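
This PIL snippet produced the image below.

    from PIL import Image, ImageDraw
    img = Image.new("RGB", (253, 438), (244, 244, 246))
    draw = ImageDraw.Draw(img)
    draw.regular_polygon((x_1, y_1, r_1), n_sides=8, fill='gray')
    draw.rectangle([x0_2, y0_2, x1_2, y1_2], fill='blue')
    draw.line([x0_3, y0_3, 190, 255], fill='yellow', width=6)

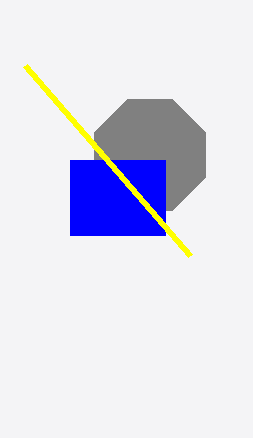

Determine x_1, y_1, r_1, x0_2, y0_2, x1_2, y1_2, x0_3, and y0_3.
x_1 = 150, y_1 = 155, r_1 = 60, x0_2 = 70, y0_2 = 160, x1_2 = 165, y1_2 = 235, x0_3 = 25, y0_3 = 65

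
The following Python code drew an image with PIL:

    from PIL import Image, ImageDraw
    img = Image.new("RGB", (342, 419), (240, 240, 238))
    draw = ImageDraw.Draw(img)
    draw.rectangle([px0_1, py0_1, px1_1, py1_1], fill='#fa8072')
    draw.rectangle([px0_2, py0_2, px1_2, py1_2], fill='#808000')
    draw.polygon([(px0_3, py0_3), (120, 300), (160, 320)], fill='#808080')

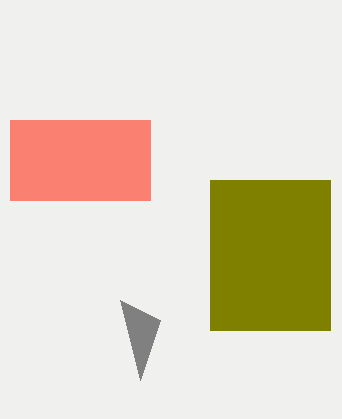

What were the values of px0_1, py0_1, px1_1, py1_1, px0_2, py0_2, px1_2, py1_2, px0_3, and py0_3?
px0_1 = 10; py0_1 = 120; px1_1 = 150; py1_1 = 200; px0_2 = 210; py0_2 = 180; px1_2 = 330; py1_2 = 330; px0_3 = 140; py0_3 = 380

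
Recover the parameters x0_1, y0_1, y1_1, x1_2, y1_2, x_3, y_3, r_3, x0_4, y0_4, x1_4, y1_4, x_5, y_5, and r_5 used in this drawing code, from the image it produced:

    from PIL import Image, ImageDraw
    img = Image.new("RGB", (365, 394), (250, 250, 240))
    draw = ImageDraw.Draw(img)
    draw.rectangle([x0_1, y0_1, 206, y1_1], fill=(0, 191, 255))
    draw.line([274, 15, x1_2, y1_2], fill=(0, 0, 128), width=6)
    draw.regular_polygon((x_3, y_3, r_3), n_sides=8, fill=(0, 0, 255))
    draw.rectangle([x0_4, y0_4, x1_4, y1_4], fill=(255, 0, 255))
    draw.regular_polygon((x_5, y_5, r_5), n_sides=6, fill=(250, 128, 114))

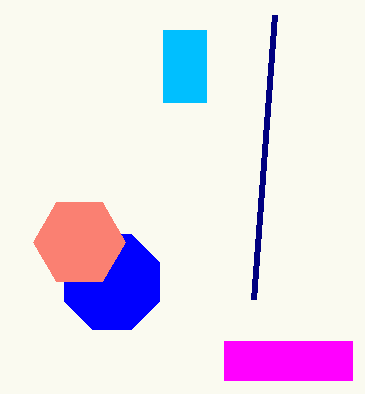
x0_1 = 163; y0_1 = 30; y1_1 = 102; x1_2 = 253; y1_2 = 299; x_3 = 112; y_3 = 282; r_3 = 51; x0_4 = 224; y0_4 = 341; x1_4 = 352; y1_4 = 380; x_5 = 79; y_5 = 242; r_5 = 46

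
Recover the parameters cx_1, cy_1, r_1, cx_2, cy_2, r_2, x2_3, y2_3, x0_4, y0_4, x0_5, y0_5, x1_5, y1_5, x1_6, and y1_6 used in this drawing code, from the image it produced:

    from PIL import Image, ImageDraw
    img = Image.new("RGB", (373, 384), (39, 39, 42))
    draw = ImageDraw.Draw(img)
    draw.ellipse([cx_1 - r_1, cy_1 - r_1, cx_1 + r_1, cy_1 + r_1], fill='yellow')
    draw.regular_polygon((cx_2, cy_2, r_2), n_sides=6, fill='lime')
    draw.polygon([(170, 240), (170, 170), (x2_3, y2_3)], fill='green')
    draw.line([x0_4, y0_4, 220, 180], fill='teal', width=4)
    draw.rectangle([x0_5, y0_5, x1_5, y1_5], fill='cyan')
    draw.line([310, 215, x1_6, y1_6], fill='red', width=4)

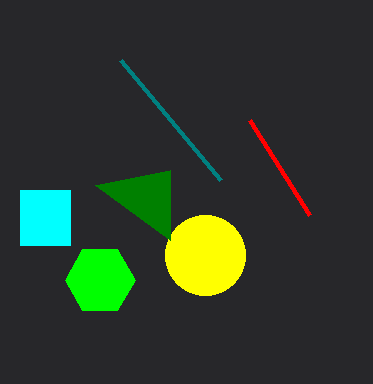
cx_1 = 205, cy_1 = 255, r_1 = 40, cx_2 = 100, cy_2 = 280, r_2 = 35, x2_3 = 95, y2_3 = 185, x0_4 = 120, y0_4 = 60, x0_5 = 20, y0_5 = 190, x1_5 = 70, y1_5 = 245, x1_6 = 250, y1_6 = 120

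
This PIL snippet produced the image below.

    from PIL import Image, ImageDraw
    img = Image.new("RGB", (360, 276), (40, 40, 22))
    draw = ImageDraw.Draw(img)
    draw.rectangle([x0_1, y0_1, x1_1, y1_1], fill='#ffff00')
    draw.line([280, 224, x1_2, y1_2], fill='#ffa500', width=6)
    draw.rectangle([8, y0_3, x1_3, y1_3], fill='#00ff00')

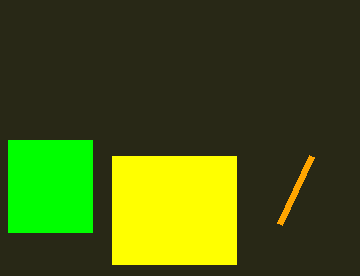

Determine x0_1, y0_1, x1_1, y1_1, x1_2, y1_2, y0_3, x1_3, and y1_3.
x0_1 = 112
y0_1 = 156
x1_1 = 236
y1_1 = 264
x1_2 = 312
y1_2 = 156
y0_3 = 140
x1_3 = 92
y1_3 = 232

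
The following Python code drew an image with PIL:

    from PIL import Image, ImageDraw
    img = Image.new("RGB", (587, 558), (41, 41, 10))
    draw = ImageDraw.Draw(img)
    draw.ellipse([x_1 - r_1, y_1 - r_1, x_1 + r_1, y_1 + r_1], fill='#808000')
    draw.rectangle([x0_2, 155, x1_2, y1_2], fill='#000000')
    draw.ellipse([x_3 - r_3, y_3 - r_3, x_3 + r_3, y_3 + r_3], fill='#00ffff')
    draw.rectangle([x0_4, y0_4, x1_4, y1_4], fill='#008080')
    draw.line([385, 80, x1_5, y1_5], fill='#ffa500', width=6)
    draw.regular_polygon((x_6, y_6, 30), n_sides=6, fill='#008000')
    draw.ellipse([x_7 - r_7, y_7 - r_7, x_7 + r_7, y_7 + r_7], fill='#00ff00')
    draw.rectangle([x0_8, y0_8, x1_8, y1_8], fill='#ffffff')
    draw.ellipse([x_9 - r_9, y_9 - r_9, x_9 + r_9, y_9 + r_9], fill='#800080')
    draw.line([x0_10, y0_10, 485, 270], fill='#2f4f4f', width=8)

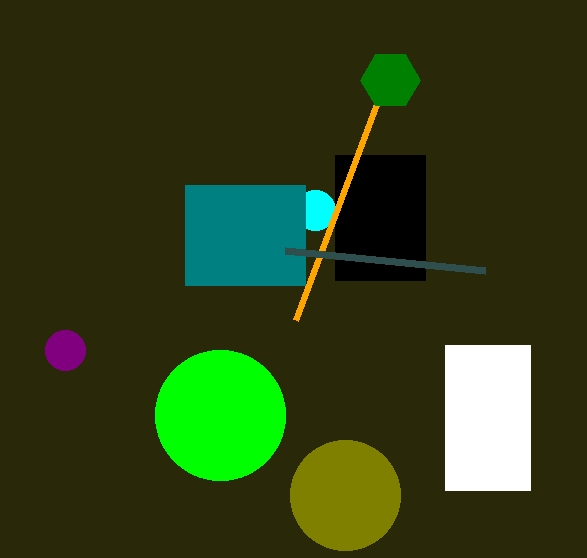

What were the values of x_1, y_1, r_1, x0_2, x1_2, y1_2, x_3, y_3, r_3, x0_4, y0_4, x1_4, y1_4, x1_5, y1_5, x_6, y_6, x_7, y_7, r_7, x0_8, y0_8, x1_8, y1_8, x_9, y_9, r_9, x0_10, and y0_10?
x_1 = 345
y_1 = 495
r_1 = 55
x0_2 = 335
x1_2 = 425
y1_2 = 280
x_3 = 315
y_3 = 210
r_3 = 20
x0_4 = 185
y0_4 = 185
x1_4 = 305
y1_4 = 285
x1_5 = 295
y1_5 = 320
x_6 = 390
y_6 = 80
x_7 = 220
y_7 = 415
r_7 = 65
x0_8 = 445
y0_8 = 345
x1_8 = 530
y1_8 = 490
x_9 = 65
y_9 = 350
r_9 = 20
x0_10 = 285
y0_10 = 250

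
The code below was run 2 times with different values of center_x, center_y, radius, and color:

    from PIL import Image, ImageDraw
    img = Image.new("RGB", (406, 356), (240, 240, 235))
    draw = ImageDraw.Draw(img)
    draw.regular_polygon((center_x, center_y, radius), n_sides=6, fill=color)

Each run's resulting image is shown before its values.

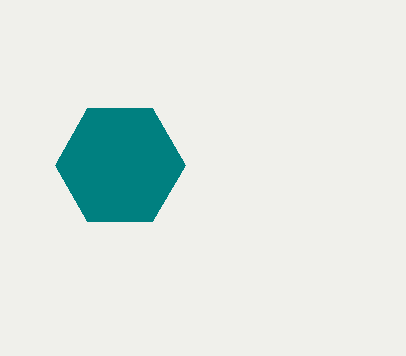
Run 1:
center_x = 120, center_y = 165, radius = 65, color = 'teal'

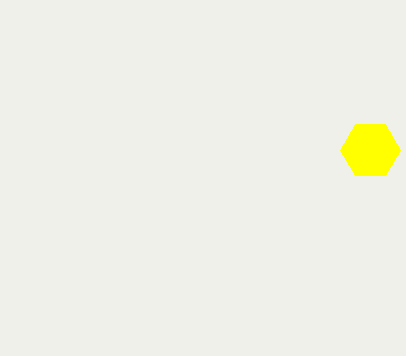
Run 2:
center_x = 370
center_y = 150
radius = 30
color = 'yellow'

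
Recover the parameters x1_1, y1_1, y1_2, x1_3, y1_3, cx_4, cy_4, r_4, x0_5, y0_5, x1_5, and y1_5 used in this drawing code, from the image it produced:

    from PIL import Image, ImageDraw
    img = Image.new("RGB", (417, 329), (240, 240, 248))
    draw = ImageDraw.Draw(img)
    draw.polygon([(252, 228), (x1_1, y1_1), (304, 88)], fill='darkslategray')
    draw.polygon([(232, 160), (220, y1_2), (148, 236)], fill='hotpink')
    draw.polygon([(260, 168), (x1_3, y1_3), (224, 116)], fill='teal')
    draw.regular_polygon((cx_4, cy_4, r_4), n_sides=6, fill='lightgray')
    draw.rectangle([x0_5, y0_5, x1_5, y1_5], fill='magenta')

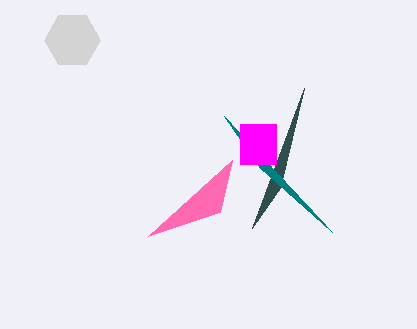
x1_1 = 280, y1_1 = 188, y1_2 = 212, x1_3 = 332, y1_3 = 232, cx_4 = 72, cy_4 = 40, r_4 = 28, x0_5 = 240, y0_5 = 124, x1_5 = 276, y1_5 = 164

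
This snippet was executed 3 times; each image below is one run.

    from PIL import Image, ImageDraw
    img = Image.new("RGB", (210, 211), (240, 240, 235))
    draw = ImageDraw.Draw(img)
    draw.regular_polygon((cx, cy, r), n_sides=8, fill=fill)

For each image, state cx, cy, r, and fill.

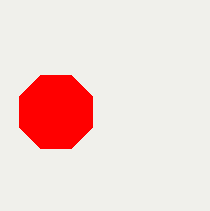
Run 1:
cx = 56
cy = 112
r = 40
fill = 'red'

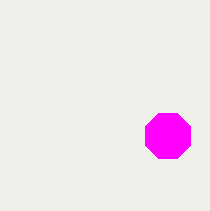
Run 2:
cx = 168
cy = 136
r = 24
fill = 'magenta'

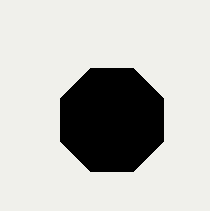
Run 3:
cx = 112; cy = 120; r = 56; fill = 'black'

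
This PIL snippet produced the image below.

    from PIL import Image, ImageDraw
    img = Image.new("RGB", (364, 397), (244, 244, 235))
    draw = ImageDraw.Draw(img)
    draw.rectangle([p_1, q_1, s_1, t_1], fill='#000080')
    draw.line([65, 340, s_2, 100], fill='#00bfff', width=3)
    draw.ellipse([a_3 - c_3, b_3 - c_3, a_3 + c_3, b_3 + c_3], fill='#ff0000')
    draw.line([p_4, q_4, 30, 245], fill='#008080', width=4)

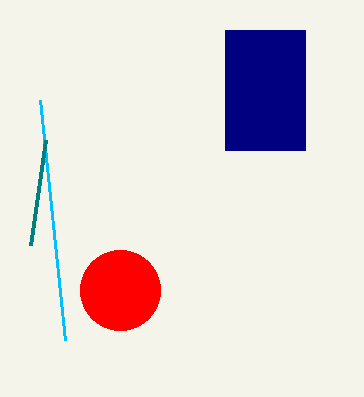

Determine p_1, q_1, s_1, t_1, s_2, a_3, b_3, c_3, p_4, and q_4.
p_1 = 225, q_1 = 30, s_1 = 305, t_1 = 150, s_2 = 40, a_3 = 120, b_3 = 290, c_3 = 40, p_4 = 45, q_4 = 140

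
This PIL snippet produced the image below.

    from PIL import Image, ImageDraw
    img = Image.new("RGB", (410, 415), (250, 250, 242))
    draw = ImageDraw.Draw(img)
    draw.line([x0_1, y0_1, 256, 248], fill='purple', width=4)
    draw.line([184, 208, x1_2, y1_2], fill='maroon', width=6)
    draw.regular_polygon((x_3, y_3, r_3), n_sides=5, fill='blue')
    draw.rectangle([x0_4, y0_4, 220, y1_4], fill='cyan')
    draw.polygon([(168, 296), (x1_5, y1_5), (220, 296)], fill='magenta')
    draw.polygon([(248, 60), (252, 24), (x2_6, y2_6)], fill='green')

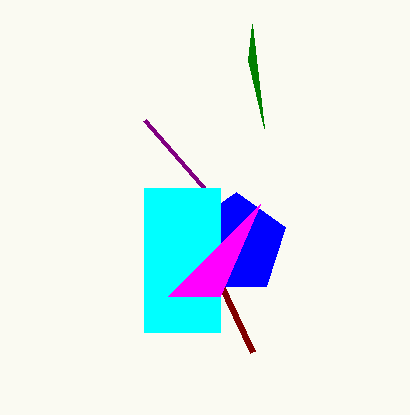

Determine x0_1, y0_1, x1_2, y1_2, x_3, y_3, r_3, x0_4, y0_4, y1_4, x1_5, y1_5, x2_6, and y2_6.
x0_1 = 144
y0_1 = 120
x1_2 = 252
y1_2 = 352
x_3 = 236
y_3 = 244
r_3 = 52
x0_4 = 144
y0_4 = 188
y1_4 = 332
x1_5 = 260
y1_5 = 204
x2_6 = 264
y2_6 = 128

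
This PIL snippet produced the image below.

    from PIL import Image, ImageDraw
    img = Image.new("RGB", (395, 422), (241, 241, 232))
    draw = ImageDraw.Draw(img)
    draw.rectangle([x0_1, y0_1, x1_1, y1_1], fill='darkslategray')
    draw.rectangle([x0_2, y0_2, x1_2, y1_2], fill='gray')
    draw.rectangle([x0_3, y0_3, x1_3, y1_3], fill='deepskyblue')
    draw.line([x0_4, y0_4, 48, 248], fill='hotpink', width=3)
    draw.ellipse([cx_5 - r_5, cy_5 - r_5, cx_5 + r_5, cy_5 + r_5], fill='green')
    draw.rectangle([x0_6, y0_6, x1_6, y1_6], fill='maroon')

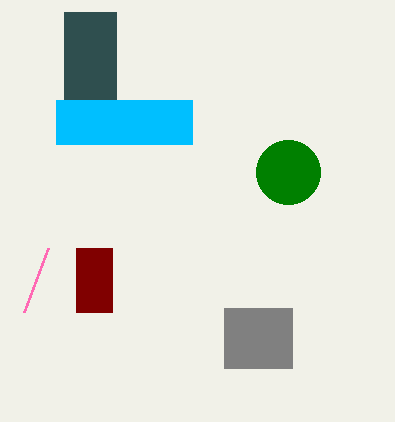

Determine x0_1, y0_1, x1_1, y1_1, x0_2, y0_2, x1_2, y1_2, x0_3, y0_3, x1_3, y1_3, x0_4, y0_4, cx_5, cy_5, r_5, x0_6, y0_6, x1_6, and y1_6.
x0_1 = 64; y0_1 = 12; x1_1 = 116; y1_1 = 100; x0_2 = 224; y0_2 = 308; x1_2 = 292; y1_2 = 368; x0_3 = 56; y0_3 = 100; x1_3 = 192; y1_3 = 144; x0_4 = 24; y0_4 = 312; cx_5 = 288; cy_5 = 172; r_5 = 32; x0_6 = 76; y0_6 = 248; x1_6 = 112; y1_6 = 312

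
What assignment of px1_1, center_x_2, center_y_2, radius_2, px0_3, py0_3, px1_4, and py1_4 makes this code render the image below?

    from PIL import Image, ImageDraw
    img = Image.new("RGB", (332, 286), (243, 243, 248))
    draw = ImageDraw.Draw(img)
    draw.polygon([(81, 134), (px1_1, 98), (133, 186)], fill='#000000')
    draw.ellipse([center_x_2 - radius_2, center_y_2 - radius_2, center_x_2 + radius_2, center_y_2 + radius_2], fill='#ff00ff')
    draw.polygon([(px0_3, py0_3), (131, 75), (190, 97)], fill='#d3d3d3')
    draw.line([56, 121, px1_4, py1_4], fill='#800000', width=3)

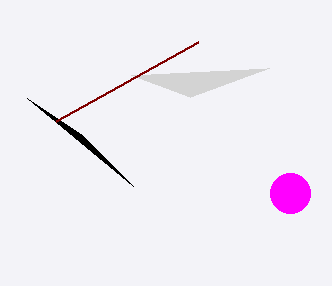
px1_1 = 27, center_x_2 = 290, center_y_2 = 193, radius_2 = 20, px0_3 = 269, py0_3 = 68, px1_4 = 198, py1_4 = 42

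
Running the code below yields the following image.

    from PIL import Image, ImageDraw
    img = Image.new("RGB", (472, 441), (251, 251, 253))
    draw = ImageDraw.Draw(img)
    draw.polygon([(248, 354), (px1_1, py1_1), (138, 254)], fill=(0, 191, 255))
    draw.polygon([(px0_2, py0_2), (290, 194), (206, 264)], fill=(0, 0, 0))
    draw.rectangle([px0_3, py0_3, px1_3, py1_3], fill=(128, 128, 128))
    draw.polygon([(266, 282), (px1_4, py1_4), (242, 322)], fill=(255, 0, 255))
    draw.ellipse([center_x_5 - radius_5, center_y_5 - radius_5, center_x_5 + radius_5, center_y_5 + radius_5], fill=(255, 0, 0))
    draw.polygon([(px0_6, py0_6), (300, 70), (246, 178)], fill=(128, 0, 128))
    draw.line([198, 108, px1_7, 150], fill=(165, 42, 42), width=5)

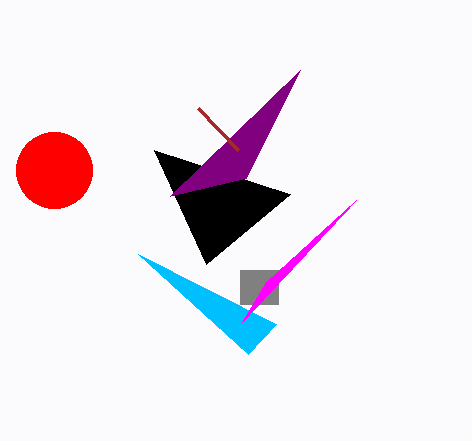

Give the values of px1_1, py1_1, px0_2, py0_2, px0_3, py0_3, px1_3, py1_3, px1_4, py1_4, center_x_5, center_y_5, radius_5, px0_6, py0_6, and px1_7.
px1_1 = 276
py1_1 = 324
px0_2 = 154
py0_2 = 150
px0_3 = 240
py0_3 = 270
px1_3 = 278
py1_3 = 304
px1_4 = 356
py1_4 = 200
center_x_5 = 54
center_y_5 = 170
radius_5 = 38
px0_6 = 170
py0_6 = 196
px1_7 = 238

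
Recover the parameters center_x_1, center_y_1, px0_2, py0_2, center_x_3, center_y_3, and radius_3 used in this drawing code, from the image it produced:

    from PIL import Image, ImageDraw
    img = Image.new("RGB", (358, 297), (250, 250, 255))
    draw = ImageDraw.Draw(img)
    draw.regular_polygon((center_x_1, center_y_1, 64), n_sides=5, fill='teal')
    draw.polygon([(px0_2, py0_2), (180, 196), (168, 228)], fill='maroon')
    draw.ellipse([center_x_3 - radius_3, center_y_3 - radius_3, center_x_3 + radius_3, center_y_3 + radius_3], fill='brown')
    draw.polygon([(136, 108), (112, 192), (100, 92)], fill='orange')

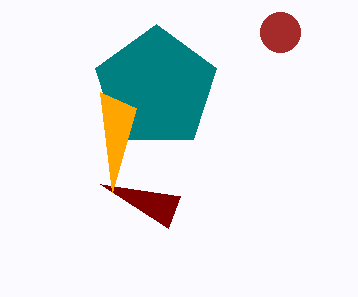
center_x_1 = 156, center_y_1 = 88, px0_2 = 100, py0_2 = 184, center_x_3 = 280, center_y_3 = 32, radius_3 = 20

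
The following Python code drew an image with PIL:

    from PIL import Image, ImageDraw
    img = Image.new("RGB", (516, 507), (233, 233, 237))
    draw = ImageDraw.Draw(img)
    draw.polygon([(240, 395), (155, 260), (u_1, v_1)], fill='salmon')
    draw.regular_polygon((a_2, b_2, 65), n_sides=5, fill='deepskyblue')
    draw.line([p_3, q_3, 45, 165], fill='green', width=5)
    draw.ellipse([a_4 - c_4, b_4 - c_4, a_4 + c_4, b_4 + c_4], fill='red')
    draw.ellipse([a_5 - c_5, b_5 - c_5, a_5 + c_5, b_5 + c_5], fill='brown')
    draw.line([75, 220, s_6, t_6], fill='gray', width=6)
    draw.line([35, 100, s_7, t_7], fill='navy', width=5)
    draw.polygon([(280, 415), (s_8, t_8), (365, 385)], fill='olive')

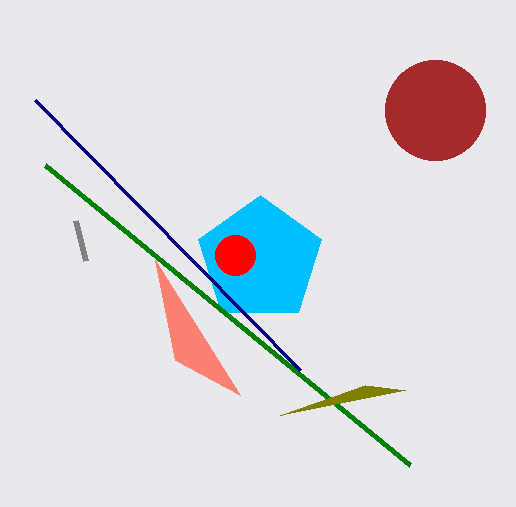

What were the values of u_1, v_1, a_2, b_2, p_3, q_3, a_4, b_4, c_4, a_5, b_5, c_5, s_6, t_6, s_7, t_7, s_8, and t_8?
u_1 = 175; v_1 = 360; a_2 = 260; b_2 = 260; p_3 = 410; q_3 = 465; a_4 = 235; b_4 = 255; c_4 = 20; a_5 = 435; b_5 = 110; c_5 = 50; s_6 = 85; t_6 = 260; s_7 = 300; t_7 = 370; s_8 = 405; t_8 = 390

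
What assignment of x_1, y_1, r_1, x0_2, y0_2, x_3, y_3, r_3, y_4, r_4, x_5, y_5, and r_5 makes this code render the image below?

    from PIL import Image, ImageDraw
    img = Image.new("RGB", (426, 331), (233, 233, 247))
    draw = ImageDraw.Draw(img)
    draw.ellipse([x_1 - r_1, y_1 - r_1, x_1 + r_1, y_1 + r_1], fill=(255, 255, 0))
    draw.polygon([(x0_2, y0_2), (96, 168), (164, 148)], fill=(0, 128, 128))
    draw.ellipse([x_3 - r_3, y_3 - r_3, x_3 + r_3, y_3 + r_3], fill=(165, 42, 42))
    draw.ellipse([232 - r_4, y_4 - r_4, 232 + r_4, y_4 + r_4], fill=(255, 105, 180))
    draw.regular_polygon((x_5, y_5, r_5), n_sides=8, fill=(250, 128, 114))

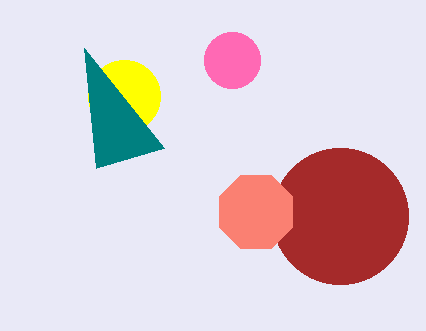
x_1 = 124, y_1 = 96, r_1 = 36, x0_2 = 84, y0_2 = 48, x_3 = 340, y_3 = 216, r_3 = 68, y_4 = 60, r_4 = 28, x_5 = 256, y_5 = 212, r_5 = 40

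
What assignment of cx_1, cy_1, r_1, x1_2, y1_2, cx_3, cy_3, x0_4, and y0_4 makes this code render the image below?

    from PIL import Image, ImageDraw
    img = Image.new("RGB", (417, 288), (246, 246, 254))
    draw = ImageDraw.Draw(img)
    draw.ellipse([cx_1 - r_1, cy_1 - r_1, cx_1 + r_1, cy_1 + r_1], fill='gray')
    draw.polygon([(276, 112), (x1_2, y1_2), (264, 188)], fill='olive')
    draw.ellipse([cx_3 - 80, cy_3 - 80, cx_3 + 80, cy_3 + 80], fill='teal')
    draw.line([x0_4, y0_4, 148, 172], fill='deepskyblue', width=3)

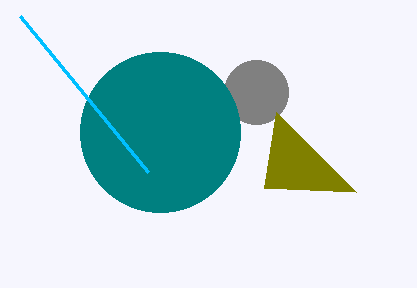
cx_1 = 256
cy_1 = 92
r_1 = 32
x1_2 = 356
y1_2 = 192
cx_3 = 160
cy_3 = 132
x0_4 = 20
y0_4 = 16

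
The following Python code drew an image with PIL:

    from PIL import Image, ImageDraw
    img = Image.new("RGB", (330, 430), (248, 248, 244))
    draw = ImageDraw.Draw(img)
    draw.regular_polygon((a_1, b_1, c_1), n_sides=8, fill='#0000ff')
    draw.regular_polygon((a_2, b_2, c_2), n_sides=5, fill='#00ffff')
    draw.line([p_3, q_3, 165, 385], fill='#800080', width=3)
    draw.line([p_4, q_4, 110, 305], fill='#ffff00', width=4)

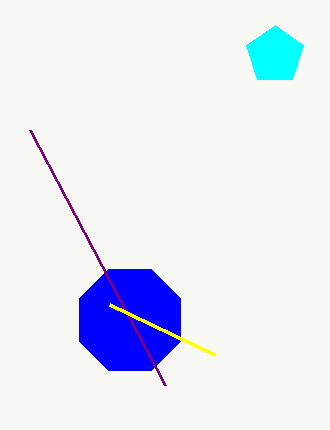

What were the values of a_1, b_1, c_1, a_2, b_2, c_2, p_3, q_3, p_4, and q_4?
a_1 = 130, b_1 = 320, c_1 = 55, a_2 = 275, b_2 = 55, c_2 = 30, p_3 = 30, q_3 = 130, p_4 = 215, q_4 = 355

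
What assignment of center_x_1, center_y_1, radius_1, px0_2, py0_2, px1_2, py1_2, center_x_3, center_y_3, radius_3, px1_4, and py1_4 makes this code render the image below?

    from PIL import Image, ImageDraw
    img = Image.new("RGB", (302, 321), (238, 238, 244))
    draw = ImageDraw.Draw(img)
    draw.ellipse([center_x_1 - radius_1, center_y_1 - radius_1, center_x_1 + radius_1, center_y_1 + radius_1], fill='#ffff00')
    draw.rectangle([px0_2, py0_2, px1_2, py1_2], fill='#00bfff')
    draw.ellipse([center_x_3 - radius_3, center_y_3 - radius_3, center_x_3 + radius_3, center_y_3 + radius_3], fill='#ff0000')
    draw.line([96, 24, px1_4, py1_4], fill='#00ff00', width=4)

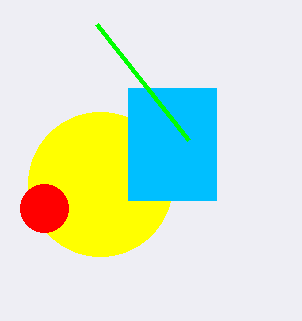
center_x_1 = 100
center_y_1 = 184
radius_1 = 72
px0_2 = 128
py0_2 = 88
px1_2 = 216
py1_2 = 200
center_x_3 = 44
center_y_3 = 208
radius_3 = 24
px1_4 = 188
py1_4 = 140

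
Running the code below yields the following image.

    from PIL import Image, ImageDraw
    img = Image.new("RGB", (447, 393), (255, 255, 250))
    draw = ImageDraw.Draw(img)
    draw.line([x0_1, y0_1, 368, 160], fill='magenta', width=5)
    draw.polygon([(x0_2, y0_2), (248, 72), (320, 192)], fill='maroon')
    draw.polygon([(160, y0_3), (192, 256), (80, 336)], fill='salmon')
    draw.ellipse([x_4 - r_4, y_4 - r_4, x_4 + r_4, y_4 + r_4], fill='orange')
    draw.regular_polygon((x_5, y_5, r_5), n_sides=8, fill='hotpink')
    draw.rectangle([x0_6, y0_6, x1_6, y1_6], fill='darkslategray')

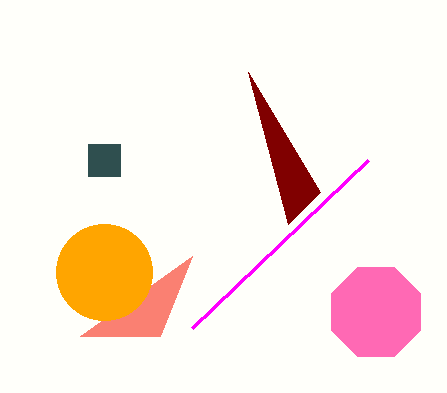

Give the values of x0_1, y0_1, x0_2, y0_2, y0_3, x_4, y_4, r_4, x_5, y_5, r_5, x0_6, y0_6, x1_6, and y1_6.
x0_1 = 192; y0_1 = 328; x0_2 = 288; y0_2 = 224; y0_3 = 336; x_4 = 104; y_4 = 272; r_4 = 48; x_5 = 376; y_5 = 312; r_5 = 48; x0_6 = 88; y0_6 = 144; x1_6 = 120; y1_6 = 176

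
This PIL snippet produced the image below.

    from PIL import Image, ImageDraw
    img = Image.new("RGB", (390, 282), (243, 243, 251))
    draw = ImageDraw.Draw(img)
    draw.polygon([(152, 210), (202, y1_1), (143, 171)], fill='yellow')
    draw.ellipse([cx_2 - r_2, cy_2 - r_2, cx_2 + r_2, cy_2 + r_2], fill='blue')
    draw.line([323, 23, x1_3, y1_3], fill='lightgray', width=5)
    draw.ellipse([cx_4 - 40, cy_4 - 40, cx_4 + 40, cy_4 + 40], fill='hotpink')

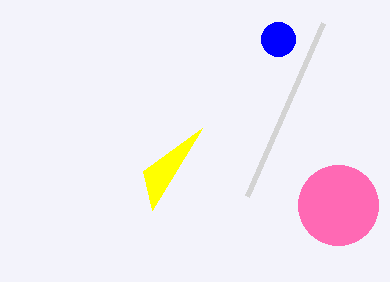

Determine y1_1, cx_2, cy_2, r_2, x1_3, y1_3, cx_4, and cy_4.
y1_1 = 128; cx_2 = 278; cy_2 = 39; r_2 = 17; x1_3 = 247; y1_3 = 196; cx_4 = 338; cy_4 = 205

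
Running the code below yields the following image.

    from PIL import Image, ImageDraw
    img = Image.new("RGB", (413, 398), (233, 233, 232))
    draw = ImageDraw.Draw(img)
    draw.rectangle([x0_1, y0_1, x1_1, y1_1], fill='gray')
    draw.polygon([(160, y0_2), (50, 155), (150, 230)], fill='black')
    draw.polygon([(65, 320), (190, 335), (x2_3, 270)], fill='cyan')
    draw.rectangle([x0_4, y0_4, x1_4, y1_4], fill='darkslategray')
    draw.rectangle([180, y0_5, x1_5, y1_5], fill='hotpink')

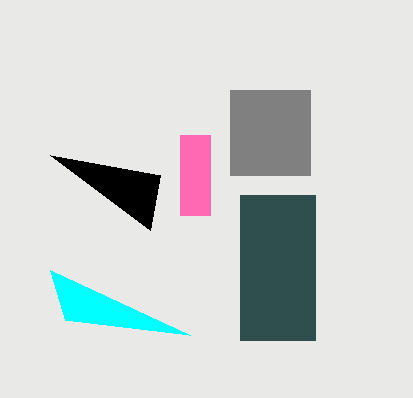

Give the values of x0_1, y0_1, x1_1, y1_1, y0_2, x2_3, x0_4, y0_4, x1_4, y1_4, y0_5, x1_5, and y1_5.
x0_1 = 230
y0_1 = 90
x1_1 = 310
y1_1 = 175
y0_2 = 175
x2_3 = 50
x0_4 = 240
y0_4 = 195
x1_4 = 315
y1_4 = 340
y0_5 = 135
x1_5 = 210
y1_5 = 215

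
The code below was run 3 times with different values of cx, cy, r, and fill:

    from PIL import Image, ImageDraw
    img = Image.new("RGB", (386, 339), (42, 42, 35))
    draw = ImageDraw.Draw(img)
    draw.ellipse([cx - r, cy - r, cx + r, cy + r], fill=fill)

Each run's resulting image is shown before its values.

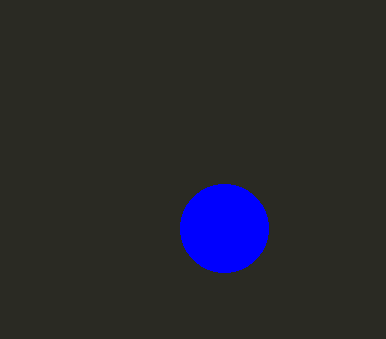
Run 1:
cx = 224
cy = 228
r = 44
fill = 'blue'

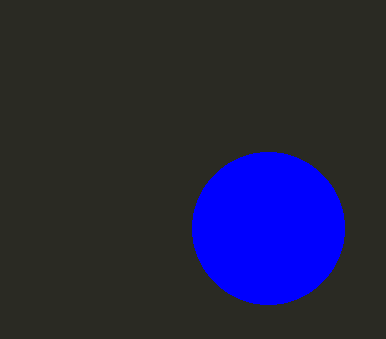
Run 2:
cx = 268, cy = 228, r = 76, fill = 'blue'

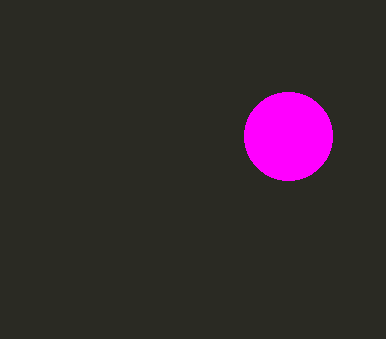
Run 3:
cx = 288; cy = 136; r = 44; fill = 'magenta'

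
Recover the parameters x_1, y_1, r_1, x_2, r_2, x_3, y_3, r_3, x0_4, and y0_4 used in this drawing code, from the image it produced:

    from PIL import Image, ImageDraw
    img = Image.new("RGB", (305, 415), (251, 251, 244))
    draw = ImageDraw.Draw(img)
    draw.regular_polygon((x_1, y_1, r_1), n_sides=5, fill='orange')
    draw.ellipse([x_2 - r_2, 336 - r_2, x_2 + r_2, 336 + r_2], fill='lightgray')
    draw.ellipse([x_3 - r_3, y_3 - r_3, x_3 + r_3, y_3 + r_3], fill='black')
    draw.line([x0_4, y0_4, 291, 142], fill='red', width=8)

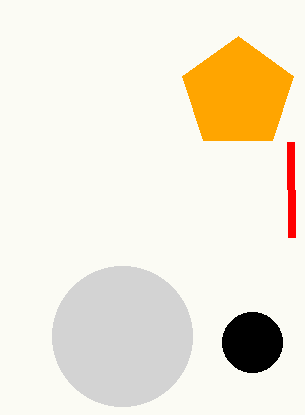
x_1 = 238, y_1 = 94, r_1 = 58, x_2 = 122, r_2 = 70, x_3 = 252, y_3 = 342, r_3 = 30, x0_4 = 292, y0_4 = 237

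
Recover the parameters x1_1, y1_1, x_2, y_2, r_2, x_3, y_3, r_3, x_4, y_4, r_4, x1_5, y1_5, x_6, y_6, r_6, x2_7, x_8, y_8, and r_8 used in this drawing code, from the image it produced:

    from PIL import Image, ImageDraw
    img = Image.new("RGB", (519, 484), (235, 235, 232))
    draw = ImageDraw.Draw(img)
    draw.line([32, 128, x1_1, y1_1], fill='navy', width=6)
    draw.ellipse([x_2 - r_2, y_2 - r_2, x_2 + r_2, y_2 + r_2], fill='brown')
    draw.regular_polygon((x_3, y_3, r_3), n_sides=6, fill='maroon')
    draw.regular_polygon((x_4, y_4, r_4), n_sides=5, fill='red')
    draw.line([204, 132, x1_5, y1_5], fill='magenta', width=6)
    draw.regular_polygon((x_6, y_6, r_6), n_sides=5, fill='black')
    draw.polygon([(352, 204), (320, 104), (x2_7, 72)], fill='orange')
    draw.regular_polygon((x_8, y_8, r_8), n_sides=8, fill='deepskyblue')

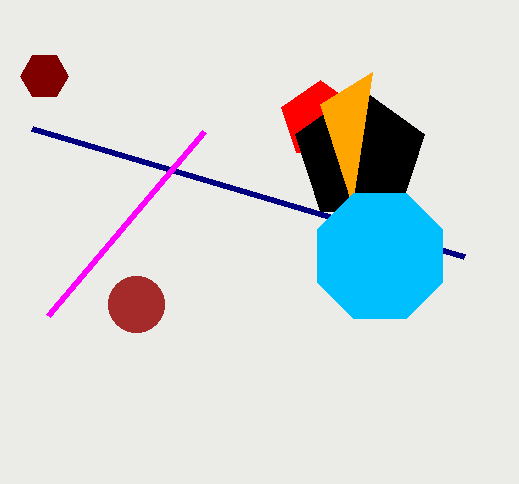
x1_1 = 464, y1_1 = 256, x_2 = 136, y_2 = 304, r_2 = 28, x_3 = 44, y_3 = 76, r_3 = 24, x_4 = 320, y_4 = 120, r_4 = 40, x1_5 = 48, y1_5 = 316, x_6 = 360, y_6 = 156, r_6 = 68, x2_7 = 372, x_8 = 380, y_8 = 256, r_8 = 68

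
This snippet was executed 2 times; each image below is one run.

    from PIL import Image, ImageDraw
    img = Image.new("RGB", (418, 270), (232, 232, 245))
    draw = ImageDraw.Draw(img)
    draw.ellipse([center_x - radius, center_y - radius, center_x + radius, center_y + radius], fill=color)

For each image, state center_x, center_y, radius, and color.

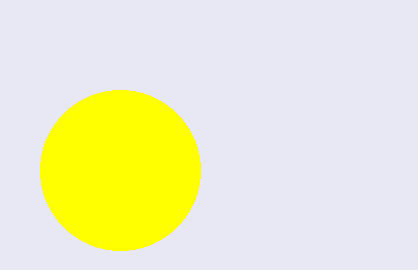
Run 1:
center_x = 120, center_y = 170, radius = 80, color = 'yellow'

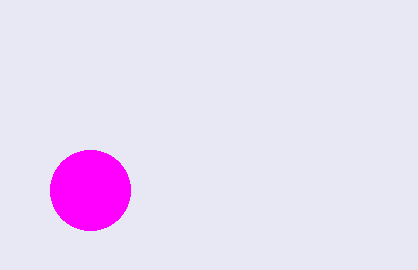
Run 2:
center_x = 90, center_y = 190, radius = 40, color = 'magenta'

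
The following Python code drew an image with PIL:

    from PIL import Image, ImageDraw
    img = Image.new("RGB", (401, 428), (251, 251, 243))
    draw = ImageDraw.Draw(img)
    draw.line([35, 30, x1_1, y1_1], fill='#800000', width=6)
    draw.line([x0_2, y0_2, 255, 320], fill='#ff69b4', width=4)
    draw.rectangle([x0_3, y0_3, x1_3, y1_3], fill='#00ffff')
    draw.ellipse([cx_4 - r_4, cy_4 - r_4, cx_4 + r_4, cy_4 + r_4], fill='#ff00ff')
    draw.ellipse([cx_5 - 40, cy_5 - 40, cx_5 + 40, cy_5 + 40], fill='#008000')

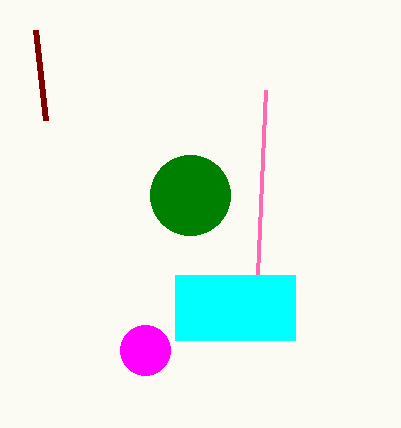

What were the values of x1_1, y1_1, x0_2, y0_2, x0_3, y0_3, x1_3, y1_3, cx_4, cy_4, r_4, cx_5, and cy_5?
x1_1 = 45; y1_1 = 120; x0_2 = 265; y0_2 = 90; x0_3 = 175; y0_3 = 275; x1_3 = 295; y1_3 = 340; cx_4 = 145; cy_4 = 350; r_4 = 25; cx_5 = 190; cy_5 = 195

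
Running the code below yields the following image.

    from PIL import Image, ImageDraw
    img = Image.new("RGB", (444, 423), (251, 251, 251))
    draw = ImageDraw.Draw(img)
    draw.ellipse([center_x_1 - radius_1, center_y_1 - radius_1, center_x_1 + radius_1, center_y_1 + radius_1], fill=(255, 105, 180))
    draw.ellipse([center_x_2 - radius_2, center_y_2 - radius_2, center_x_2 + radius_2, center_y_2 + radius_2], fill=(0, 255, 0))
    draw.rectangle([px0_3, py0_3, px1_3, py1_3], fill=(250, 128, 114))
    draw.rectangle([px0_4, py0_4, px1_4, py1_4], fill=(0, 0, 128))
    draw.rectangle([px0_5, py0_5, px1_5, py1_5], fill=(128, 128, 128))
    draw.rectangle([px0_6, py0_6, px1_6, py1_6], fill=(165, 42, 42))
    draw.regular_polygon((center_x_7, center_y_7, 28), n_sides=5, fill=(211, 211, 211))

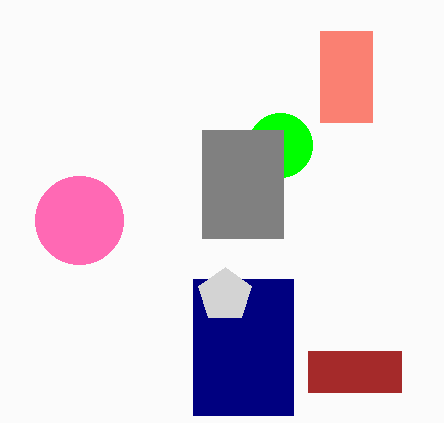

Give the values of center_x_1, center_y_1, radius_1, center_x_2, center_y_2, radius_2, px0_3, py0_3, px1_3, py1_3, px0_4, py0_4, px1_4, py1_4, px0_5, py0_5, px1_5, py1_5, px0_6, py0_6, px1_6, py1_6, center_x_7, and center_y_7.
center_x_1 = 79, center_y_1 = 220, radius_1 = 44, center_x_2 = 280, center_y_2 = 145, radius_2 = 32, px0_3 = 320, py0_3 = 31, px1_3 = 372, py1_3 = 122, px0_4 = 193, py0_4 = 279, px1_4 = 293, py1_4 = 415, px0_5 = 202, py0_5 = 130, px1_5 = 283, py1_5 = 238, px0_6 = 308, py0_6 = 351, px1_6 = 401, py1_6 = 392, center_x_7 = 225, center_y_7 = 295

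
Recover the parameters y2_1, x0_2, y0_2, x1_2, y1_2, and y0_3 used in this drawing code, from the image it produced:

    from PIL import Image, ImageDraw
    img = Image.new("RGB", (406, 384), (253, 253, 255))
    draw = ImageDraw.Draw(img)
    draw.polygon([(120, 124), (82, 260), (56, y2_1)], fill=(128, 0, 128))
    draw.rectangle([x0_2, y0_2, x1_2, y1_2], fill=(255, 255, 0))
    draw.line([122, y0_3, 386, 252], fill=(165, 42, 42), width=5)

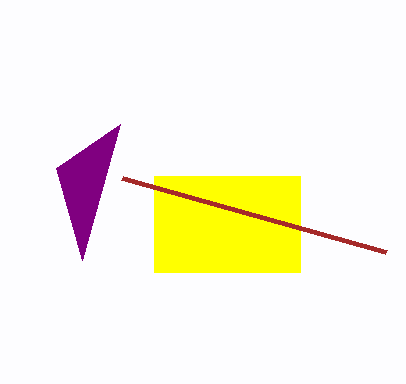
y2_1 = 168
x0_2 = 154
y0_2 = 176
x1_2 = 300
y1_2 = 272
y0_3 = 178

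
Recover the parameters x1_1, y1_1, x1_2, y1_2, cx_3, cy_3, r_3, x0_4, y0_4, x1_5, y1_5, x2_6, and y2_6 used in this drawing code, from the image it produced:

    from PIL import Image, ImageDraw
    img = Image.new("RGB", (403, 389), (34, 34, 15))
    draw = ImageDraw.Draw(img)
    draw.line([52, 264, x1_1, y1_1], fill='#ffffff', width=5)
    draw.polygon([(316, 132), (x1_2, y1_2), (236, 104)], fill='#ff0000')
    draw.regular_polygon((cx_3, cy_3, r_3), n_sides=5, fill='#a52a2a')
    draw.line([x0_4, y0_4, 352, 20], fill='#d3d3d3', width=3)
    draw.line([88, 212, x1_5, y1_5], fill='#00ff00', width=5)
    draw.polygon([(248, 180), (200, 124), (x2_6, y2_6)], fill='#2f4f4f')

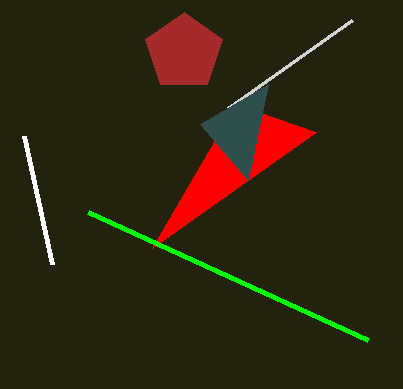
x1_1 = 24, y1_1 = 136, x1_2 = 152, y1_2 = 248, cx_3 = 184, cy_3 = 52, r_3 = 40, x0_4 = 228, y0_4 = 108, x1_5 = 368, y1_5 = 340, x2_6 = 268, y2_6 = 84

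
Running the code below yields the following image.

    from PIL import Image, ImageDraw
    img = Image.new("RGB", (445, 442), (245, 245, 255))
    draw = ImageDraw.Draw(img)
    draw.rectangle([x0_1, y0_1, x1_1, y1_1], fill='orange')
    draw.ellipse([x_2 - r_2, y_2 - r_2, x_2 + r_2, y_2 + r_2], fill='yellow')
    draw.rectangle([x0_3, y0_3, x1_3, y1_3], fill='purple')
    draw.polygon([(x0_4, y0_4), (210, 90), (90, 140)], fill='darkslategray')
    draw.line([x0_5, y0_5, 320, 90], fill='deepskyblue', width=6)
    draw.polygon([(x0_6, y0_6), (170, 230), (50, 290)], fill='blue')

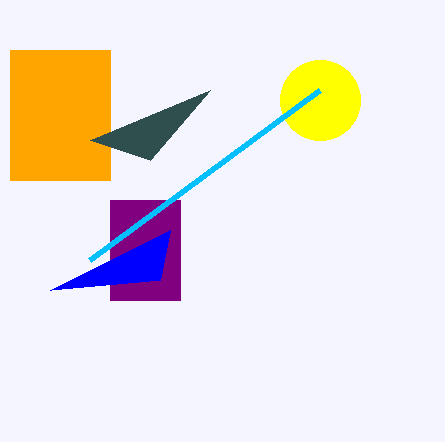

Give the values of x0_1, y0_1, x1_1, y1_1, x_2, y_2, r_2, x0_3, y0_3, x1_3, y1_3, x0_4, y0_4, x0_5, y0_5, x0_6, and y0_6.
x0_1 = 10; y0_1 = 50; x1_1 = 110; y1_1 = 180; x_2 = 320; y_2 = 100; r_2 = 40; x0_3 = 110; y0_3 = 200; x1_3 = 180; y1_3 = 300; x0_4 = 150; y0_4 = 160; x0_5 = 90; y0_5 = 260; x0_6 = 160; y0_6 = 280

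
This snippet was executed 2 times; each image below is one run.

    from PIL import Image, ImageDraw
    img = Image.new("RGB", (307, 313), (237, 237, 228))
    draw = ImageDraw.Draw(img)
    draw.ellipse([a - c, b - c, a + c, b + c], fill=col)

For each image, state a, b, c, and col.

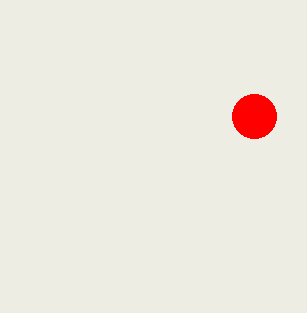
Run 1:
a = 254; b = 116; c = 22; col = 'red'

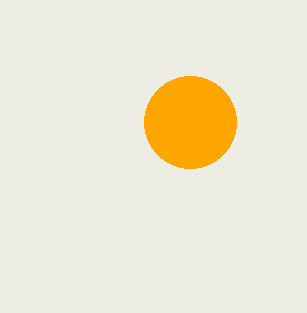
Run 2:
a = 190
b = 122
c = 46
col = 'orange'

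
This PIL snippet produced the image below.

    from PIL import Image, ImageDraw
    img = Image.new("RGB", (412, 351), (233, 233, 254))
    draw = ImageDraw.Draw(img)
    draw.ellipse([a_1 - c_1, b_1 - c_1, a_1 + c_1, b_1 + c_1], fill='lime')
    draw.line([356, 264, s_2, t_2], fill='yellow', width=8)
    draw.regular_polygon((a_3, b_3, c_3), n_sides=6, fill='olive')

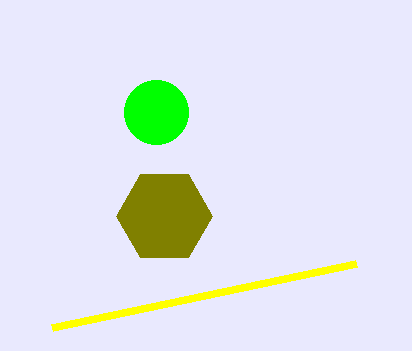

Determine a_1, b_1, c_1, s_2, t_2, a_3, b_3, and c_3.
a_1 = 156
b_1 = 112
c_1 = 32
s_2 = 52
t_2 = 328
a_3 = 164
b_3 = 216
c_3 = 48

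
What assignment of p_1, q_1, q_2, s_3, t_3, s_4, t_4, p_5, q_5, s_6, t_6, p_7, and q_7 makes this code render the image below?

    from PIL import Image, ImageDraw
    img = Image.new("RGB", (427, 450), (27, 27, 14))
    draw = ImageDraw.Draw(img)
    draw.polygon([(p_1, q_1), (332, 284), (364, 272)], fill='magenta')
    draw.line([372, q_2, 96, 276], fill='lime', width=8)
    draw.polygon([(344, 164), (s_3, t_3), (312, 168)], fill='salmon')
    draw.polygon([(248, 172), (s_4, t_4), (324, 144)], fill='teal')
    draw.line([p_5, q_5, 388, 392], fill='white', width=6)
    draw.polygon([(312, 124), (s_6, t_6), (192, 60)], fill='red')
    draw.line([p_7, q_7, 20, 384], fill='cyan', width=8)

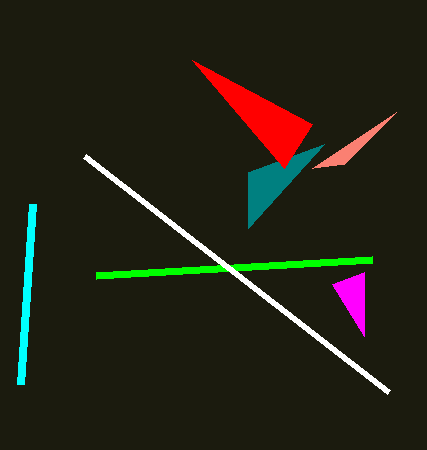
p_1 = 364; q_1 = 336; q_2 = 260; s_3 = 396; t_3 = 112; s_4 = 248; t_4 = 228; p_5 = 84; q_5 = 156; s_6 = 284; t_6 = 168; p_7 = 32; q_7 = 204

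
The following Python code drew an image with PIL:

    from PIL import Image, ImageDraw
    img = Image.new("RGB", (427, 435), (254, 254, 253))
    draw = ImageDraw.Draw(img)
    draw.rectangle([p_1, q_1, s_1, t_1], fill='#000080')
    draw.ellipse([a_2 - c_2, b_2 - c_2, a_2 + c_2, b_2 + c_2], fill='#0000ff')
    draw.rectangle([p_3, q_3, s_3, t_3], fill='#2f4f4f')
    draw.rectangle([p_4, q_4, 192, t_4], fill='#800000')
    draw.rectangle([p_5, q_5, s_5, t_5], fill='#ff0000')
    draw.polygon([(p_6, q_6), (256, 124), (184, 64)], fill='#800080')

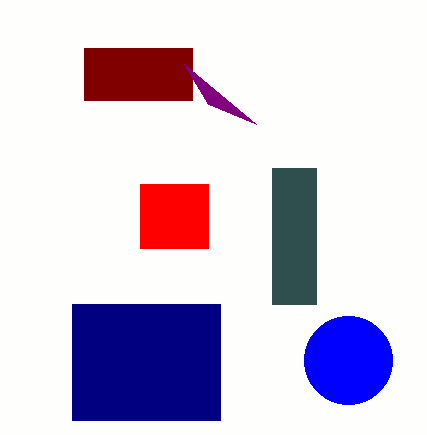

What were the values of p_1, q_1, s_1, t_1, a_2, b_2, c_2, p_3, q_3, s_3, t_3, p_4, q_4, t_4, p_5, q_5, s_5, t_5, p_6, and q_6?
p_1 = 72; q_1 = 304; s_1 = 220; t_1 = 420; a_2 = 348; b_2 = 360; c_2 = 44; p_3 = 272; q_3 = 168; s_3 = 316; t_3 = 304; p_4 = 84; q_4 = 48; t_4 = 100; p_5 = 140; q_5 = 184; s_5 = 208; t_5 = 248; p_6 = 208; q_6 = 104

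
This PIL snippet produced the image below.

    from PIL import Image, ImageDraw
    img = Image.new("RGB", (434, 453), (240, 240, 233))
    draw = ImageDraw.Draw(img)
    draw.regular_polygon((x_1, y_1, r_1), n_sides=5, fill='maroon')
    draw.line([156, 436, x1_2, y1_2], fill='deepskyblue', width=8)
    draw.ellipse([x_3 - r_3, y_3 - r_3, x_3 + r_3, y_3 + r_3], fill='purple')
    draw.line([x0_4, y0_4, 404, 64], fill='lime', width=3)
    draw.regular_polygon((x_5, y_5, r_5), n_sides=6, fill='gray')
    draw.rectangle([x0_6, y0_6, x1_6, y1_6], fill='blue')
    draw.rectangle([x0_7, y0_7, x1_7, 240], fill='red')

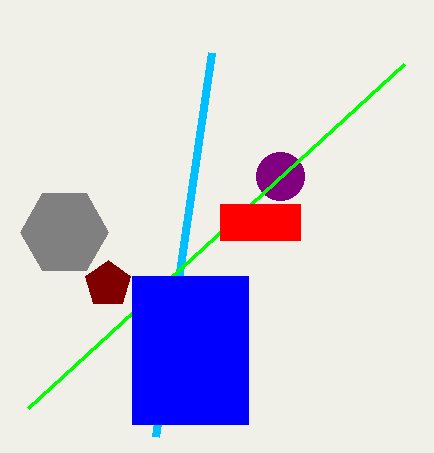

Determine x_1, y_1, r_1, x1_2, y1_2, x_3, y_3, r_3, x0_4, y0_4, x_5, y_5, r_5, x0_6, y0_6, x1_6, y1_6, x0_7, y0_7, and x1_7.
x_1 = 108; y_1 = 284; r_1 = 24; x1_2 = 212; y1_2 = 52; x_3 = 280; y_3 = 176; r_3 = 24; x0_4 = 28; y0_4 = 408; x_5 = 64; y_5 = 232; r_5 = 44; x0_6 = 132; y0_6 = 276; x1_6 = 248; y1_6 = 424; x0_7 = 220; y0_7 = 204; x1_7 = 300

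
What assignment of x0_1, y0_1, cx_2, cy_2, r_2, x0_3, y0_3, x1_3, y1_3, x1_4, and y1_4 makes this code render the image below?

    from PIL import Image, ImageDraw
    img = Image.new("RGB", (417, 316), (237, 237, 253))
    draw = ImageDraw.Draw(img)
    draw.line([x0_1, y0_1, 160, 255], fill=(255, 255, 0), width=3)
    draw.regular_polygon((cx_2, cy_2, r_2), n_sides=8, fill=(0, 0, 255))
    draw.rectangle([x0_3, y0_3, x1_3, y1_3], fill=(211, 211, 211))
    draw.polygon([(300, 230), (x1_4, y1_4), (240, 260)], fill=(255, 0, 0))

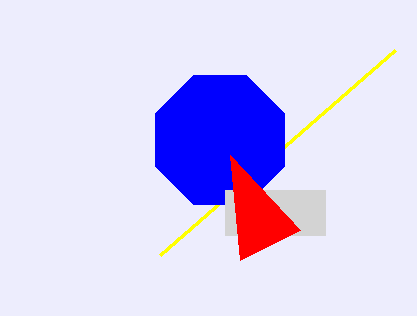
x0_1 = 395, y0_1 = 50, cx_2 = 220, cy_2 = 140, r_2 = 70, x0_3 = 225, y0_3 = 190, x1_3 = 325, y1_3 = 235, x1_4 = 230, y1_4 = 155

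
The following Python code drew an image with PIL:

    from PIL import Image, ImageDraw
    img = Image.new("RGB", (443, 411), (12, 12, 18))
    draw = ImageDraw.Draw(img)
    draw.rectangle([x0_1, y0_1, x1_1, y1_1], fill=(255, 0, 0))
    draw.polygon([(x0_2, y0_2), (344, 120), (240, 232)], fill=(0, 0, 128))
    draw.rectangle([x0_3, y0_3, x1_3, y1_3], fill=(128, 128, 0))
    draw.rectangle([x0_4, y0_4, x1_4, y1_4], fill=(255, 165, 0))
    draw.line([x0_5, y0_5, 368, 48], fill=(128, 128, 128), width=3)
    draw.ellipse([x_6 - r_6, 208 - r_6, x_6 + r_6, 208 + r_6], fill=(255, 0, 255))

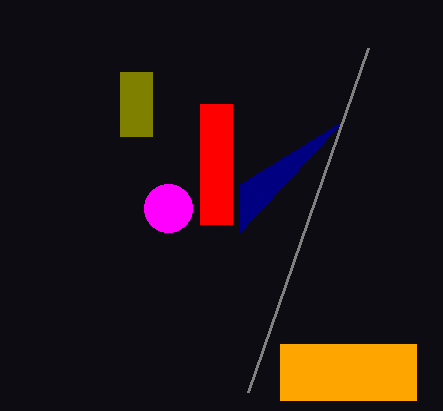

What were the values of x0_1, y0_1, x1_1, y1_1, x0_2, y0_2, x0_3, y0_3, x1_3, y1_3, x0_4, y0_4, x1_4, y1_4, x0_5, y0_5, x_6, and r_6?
x0_1 = 200
y0_1 = 104
x1_1 = 232
y1_1 = 224
x0_2 = 240
y0_2 = 184
x0_3 = 120
y0_3 = 72
x1_3 = 152
y1_3 = 136
x0_4 = 280
y0_4 = 344
x1_4 = 416
y1_4 = 400
x0_5 = 248
y0_5 = 392
x_6 = 168
r_6 = 24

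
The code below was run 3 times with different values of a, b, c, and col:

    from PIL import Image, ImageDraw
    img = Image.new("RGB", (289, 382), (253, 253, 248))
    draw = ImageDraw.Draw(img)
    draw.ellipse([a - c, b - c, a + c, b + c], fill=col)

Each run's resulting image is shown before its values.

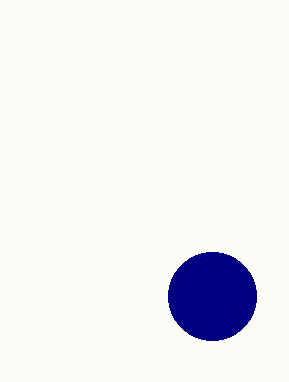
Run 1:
a = 212
b = 296
c = 44
col = 'navy'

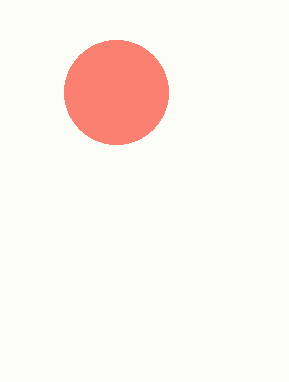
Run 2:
a = 116, b = 92, c = 52, col = 'salmon'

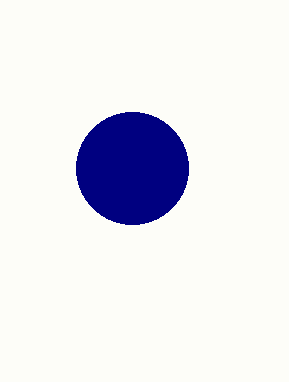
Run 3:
a = 132
b = 168
c = 56
col = 'navy'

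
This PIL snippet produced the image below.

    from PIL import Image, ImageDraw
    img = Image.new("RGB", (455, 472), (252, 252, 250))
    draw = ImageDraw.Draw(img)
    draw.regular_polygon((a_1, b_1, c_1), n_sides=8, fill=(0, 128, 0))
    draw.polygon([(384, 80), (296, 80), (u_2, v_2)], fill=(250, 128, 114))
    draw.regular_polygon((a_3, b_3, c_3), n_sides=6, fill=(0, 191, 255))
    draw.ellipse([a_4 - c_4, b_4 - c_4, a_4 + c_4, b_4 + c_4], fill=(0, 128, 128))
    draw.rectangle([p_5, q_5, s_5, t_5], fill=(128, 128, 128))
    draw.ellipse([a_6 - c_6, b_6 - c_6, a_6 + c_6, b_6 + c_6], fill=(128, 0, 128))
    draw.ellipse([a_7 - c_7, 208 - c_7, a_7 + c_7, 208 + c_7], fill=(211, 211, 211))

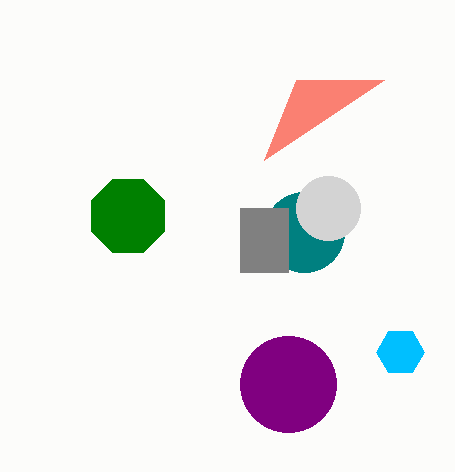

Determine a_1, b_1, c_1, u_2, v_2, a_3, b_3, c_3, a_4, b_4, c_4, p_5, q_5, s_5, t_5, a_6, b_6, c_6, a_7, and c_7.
a_1 = 128; b_1 = 216; c_1 = 40; u_2 = 264; v_2 = 160; a_3 = 400; b_3 = 352; c_3 = 24; a_4 = 304; b_4 = 232; c_4 = 40; p_5 = 240; q_5 = 208; s_5 = 288; t_5 = 272; a_6 = 288; b_6 = 384; c_6 = 48; a_7 = 328; c_7 = 32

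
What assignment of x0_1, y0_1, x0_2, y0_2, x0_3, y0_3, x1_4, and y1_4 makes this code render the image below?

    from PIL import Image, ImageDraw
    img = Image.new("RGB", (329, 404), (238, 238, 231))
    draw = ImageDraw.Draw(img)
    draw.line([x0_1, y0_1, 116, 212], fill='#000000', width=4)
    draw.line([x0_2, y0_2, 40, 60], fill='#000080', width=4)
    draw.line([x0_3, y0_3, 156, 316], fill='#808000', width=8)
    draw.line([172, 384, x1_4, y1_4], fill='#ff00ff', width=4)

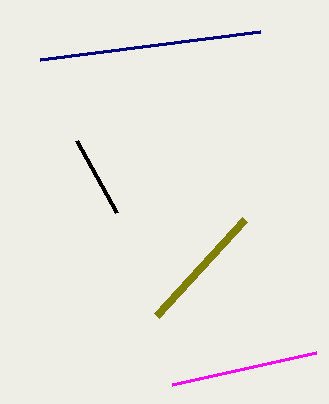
x0_1 = 76
y0_1 = 140
x0_2 = 260
y0_2 = 32
x0_3 = 244
y0_3 = 220
x1_4 = 316
y1_4 = 352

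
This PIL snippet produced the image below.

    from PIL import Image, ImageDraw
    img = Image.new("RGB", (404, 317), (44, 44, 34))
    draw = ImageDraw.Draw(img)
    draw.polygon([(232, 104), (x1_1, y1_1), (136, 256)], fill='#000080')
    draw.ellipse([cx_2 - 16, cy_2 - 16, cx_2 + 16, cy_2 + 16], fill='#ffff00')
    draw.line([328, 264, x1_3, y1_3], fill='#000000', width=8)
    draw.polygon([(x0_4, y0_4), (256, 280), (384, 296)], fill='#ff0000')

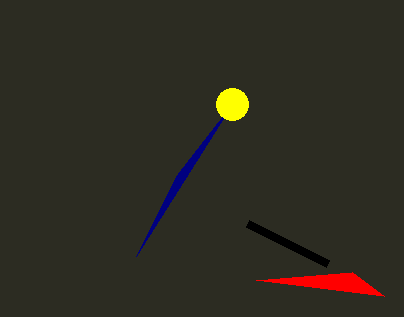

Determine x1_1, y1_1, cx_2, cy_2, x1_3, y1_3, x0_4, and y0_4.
x1_1 = 176, y1_1 = 176, cx_2 = 232, cy_2 = 104, x1_3 = 248, y1_3 = 224, x0_4 = 352, y0_4 = 272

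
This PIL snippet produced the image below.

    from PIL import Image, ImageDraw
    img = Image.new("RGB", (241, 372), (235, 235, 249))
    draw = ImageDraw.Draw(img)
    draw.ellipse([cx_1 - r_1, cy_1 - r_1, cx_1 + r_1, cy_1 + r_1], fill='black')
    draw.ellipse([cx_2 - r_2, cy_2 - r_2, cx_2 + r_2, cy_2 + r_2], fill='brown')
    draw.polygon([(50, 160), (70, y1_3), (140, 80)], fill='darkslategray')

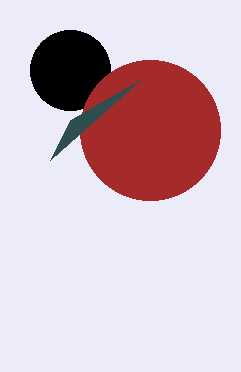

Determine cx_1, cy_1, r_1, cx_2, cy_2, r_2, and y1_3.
cx_1 = 70
cy_1 = 70
r_1 = 40
cx_2 = 150
cy_2 = 130
r_2 = 70
y1_3 = 120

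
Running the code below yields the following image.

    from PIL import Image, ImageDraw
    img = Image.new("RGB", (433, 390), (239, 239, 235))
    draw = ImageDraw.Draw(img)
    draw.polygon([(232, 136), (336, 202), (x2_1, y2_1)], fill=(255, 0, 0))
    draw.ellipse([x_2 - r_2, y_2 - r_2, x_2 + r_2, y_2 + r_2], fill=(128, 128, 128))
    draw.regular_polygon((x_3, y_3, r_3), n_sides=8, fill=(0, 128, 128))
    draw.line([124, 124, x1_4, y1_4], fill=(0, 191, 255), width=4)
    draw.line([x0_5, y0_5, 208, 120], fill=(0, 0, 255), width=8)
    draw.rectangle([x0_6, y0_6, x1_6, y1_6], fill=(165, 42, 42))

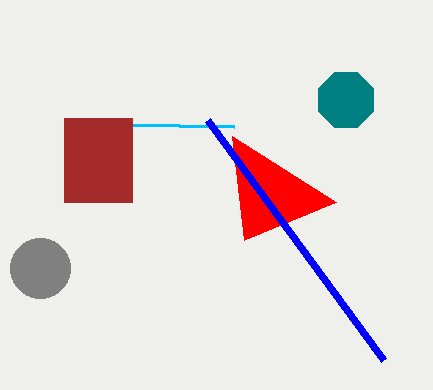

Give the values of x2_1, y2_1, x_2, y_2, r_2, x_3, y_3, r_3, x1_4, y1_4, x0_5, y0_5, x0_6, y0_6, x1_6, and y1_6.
x2_1 = 244, y2_1 = 240, x_2 = 40, y_2 = 268, r_2 = 30, x_3 = 346, y_3 = 100, r_3 = 30, x1_4 = 234, y1_4 = 126, x0_5 = 384, y0_5 = 360, x0_6 = 64, y0_6 = 118, x1_6 = 132, y1_6 = 202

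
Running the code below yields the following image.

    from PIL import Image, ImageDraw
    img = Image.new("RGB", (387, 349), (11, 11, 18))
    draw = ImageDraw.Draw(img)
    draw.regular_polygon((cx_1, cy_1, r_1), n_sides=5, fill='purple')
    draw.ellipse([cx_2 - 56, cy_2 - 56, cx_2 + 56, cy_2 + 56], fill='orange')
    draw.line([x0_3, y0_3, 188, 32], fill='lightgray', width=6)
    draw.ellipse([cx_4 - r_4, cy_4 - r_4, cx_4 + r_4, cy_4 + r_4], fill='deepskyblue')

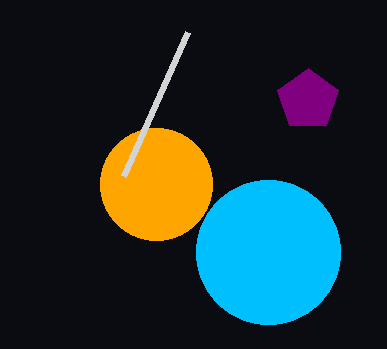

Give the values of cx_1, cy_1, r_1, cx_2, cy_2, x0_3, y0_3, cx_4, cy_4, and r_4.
cx_1 = 308
cy_1 = 100
r_1 = 32
cx_2 = 156
cy_2 = 184
x0_3 = 124
y0_3 = 176
cx_4 = 268
cy_4 = 252
r_4 = 72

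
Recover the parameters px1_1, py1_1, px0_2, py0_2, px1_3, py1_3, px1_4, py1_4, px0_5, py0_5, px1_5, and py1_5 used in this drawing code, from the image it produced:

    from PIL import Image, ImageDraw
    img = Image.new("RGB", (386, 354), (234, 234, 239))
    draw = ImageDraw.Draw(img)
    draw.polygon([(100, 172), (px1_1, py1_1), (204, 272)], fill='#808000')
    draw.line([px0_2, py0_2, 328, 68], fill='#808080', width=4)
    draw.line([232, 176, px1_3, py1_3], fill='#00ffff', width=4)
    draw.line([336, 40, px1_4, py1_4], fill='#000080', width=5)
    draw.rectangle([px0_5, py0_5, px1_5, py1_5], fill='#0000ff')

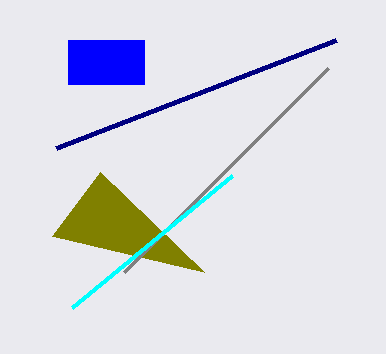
px1_1 = 52
py1_1 = 236
px0_2 = 124
py0_2 = 272
px1_3 = 72
py1_3 = 308
px1_4 = 56
py1_4 = 148
px0_5 = 68
py0_5 = 40
px1_5 = 144
py1_5 = 84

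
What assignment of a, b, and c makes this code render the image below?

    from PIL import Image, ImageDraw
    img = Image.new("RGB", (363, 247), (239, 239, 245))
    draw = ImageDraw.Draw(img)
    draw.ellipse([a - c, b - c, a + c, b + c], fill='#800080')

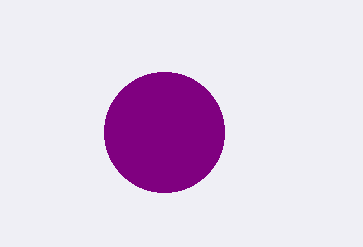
a = 164, b = 132, c = 60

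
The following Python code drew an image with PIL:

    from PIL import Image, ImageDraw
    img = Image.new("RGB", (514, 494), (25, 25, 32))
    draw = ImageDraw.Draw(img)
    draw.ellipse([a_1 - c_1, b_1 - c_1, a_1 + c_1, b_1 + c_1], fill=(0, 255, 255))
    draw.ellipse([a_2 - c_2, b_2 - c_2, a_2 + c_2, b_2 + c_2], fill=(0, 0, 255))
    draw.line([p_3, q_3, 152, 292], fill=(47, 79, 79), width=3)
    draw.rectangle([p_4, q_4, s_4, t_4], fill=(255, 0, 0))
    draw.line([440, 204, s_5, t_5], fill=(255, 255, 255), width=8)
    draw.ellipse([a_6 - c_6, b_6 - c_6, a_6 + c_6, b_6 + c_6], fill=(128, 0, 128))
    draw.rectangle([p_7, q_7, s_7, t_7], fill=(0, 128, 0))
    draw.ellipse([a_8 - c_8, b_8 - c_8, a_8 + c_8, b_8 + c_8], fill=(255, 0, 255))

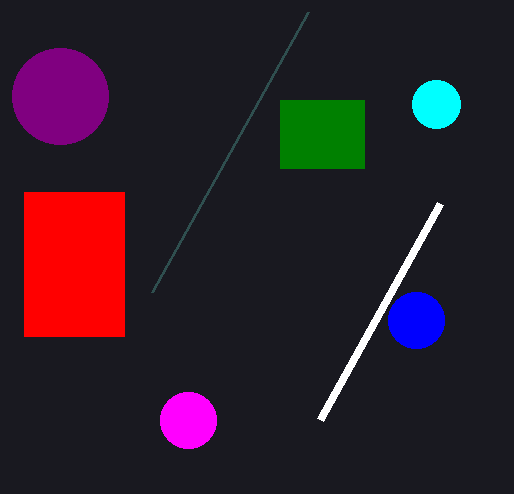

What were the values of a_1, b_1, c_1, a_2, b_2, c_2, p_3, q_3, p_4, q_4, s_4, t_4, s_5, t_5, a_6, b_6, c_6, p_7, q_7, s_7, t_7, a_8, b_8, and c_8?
a_1 = 436; b_1 = 104; c_1 = 24; a_2 = 416; b_2 = 320; c_2 = 28; p_3 = 308; q_3 = 12; p_4 = 24; q_4 = 192; s_4 = 124; t_4 = 336; s_5 = 320; t_5 = 420; a_6 = 60; b_6 = 96; c_6 = 48; p_7 = 280; q_7 = 100; s_7 = 364; t_7 = 168; a_8 = 188; b_8 = 420; c_8 = 28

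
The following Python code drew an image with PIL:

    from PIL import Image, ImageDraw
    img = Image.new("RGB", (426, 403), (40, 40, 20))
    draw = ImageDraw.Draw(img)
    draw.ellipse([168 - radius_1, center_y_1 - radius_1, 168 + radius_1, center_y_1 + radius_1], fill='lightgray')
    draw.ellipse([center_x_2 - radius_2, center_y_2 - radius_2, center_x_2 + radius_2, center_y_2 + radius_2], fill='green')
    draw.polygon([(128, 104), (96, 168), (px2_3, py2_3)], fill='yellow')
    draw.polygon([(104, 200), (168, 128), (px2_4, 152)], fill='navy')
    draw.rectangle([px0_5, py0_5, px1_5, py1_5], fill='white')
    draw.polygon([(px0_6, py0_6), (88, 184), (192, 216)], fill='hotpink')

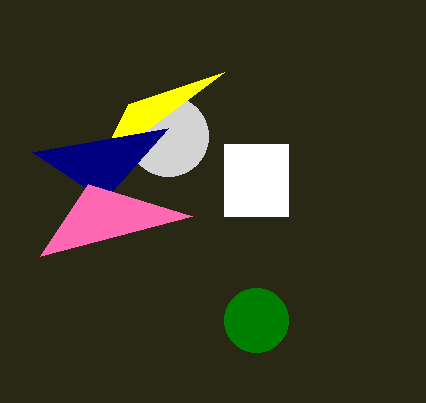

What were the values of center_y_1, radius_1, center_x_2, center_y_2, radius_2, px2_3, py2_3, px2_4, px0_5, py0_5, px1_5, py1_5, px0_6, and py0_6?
center_y_1 = 136
radius_1 = 40
center_x_2 = 256
center_y_2 = 320
radius_2 = 32
px2_3 = 224
py2_3 = 72
px2_4 = 32
px0_5 = 224
py0_5 = 144
px1_5 = 288
py1_5 = 216
px0_6 = 40
py0_6 = 256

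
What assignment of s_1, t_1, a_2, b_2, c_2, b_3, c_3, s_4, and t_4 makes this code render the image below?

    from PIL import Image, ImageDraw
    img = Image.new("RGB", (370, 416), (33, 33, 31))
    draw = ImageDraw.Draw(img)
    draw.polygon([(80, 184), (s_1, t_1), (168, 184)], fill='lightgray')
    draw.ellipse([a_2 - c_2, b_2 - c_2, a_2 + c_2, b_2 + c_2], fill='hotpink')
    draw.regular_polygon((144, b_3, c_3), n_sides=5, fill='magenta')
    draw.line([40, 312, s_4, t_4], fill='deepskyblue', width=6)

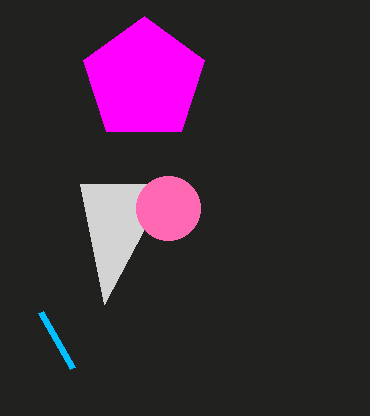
s_1 = 104; t_1 = 304; a_2 = 168; b_2 = 208; c_2 = 32; b_3 = 80; c_3 = 64; s_4 = 72; t_4 = 368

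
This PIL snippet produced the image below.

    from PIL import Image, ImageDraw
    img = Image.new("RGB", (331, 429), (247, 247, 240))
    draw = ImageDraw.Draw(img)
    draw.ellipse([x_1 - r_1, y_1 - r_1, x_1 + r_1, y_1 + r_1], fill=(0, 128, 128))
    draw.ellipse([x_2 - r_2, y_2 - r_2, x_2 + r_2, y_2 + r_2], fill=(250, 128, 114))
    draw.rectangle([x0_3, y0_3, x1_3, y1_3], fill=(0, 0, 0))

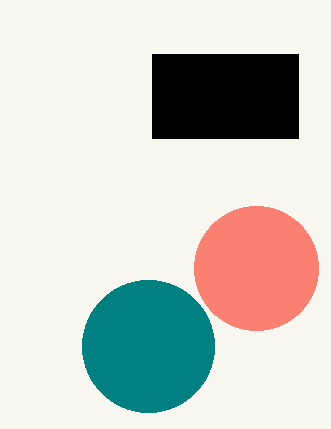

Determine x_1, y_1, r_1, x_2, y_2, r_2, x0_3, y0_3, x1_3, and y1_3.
x_1 = 148
y_1 = 346
r_1 = 66
x_2 = 256
y_2 = 268
r_2 = 62
x0_3 = 152
y0_3 = 54
x1_3 = 298
y1_3 = 138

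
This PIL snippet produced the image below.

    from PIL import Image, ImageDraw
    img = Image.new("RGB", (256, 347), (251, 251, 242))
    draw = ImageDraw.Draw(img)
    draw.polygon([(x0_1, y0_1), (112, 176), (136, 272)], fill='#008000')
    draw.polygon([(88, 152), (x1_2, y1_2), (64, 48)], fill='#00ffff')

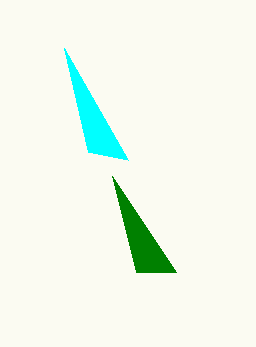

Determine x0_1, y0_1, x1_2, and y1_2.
x0_1 = 176; y0_1 = 272; x1_2 = 128; y1_2 = 160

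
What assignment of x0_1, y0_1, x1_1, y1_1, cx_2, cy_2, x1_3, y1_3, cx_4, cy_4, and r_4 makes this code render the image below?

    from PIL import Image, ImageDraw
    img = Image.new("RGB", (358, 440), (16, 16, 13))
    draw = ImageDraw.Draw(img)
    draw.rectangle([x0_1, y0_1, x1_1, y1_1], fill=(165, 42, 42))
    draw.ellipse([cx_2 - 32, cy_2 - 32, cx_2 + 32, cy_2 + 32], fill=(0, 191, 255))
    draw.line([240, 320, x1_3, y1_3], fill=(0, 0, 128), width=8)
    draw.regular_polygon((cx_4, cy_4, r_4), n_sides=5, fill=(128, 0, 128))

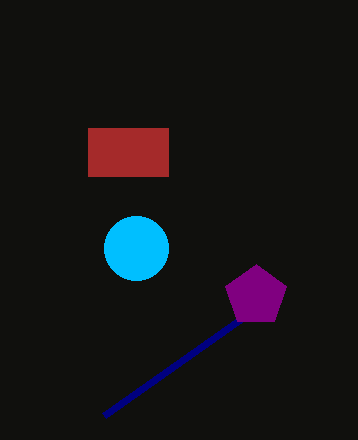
x0_1 = 88, y0_1 = 128, x1_1 = 168, y1_1 = 176, cx_2 = 136, cy_2 = 248, x1_3 = 104, y1_3 = 416, cx_4 = 256, cy_4 = 296, r_4 = 32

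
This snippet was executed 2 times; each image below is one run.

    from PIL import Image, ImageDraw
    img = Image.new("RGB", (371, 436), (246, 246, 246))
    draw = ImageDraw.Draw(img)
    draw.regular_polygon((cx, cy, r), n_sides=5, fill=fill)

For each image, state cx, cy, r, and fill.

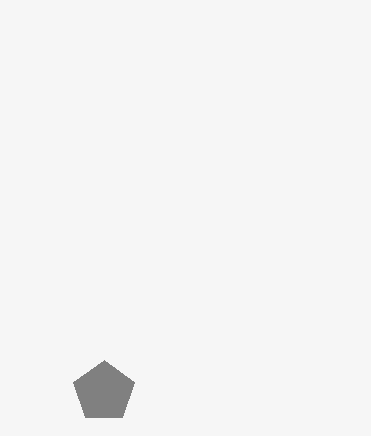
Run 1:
cx = 104, cy = 392, r = 32, fill = 'gray'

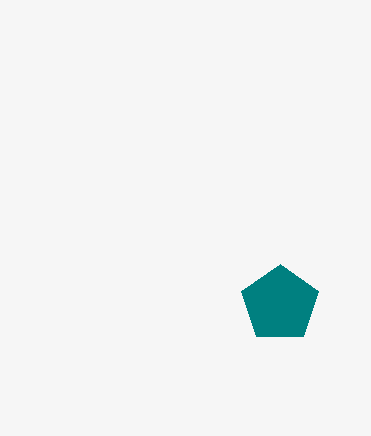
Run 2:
cx = 280, cy = 304, r = 40, fill = 'teal'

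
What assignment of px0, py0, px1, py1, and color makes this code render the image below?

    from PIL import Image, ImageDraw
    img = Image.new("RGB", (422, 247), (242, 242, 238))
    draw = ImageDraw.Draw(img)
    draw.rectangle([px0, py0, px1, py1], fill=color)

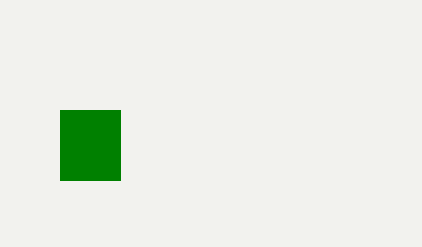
px0 = 60, py0 = 110, px1 = 120, py1 = 180, color = 'green'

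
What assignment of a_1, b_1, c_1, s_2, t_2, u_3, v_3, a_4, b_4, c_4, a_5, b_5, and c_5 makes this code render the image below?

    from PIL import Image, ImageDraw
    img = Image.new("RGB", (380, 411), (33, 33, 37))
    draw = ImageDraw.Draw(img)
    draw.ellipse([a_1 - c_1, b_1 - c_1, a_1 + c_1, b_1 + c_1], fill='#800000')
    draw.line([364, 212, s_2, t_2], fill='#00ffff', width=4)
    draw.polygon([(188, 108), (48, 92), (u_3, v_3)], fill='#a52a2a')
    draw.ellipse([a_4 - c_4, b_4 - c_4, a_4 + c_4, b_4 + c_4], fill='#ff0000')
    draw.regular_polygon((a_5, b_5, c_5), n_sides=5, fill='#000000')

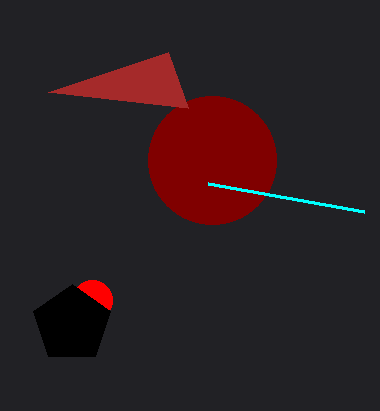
a_1 = 212; b_1 = 160; c_1 = 64; s_2 = 208; t_2 = 184; u_3 = 168; v_3 = 52; a_4 = 92; b_4 = 300; c_4 = 20; a_5 = 72; b_5 = 324; c_5 = 40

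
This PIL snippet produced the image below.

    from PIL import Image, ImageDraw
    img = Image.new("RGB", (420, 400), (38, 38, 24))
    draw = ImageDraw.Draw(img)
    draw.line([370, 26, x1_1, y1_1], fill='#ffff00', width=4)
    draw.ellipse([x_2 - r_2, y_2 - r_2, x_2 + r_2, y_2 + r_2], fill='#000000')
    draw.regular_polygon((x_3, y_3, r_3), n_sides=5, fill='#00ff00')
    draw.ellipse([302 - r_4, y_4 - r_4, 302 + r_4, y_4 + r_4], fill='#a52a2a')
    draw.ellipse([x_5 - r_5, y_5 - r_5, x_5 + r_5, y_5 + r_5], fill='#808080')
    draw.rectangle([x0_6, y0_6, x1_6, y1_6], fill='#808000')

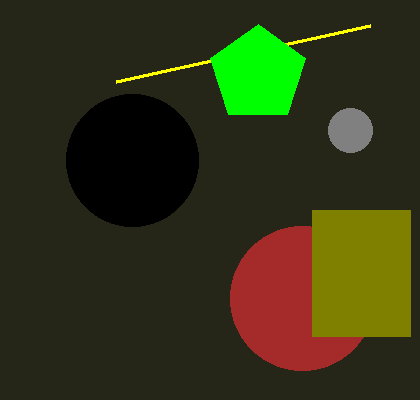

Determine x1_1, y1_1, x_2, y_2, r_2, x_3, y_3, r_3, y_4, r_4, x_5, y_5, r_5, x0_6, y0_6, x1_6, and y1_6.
x1_1 = 116; y1_1 = 82; x_2 = 132; y_2 = 160; r_2 = 66; x_3 = 258; y_3 = 74; r_3 = 50; y_4 = 298; r_4 = 72; x_5 = 350; y_5 = 130; r_5 = 22; x0_6 = 312; y0_6 = 210; x1_6 = 410; y1_6 = 336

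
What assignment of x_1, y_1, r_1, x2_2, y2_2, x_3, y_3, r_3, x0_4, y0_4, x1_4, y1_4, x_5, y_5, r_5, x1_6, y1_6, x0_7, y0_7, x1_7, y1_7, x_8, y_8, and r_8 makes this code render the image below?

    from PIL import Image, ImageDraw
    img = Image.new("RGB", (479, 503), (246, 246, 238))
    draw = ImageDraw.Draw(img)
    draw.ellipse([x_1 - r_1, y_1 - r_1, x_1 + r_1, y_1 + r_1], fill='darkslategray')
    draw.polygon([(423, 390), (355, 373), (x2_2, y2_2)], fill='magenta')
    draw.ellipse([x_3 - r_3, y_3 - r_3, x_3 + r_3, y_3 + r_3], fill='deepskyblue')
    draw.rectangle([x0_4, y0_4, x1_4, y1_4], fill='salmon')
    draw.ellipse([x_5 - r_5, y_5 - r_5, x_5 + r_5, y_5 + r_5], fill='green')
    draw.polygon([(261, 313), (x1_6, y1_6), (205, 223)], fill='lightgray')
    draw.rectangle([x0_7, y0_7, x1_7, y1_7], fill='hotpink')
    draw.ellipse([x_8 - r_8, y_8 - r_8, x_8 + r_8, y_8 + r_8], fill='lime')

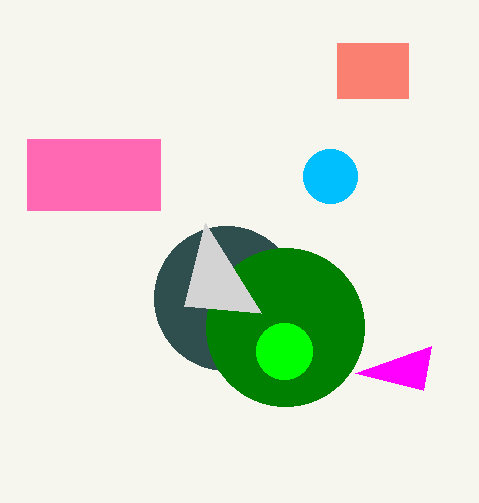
x_1 = 226
y_1 = 298
r_1 = 72
x2_2 = 431
y2_2 = 346
x_3 = 330
y_3 = 176
r_3 = 27
x0_4 = 337
y0_4 = 43
x1_4 = 408
y1_4 = 98
x_5 = 285
y_5 = 327
r_5 = 79
x1_6 = 184
y1_6 = 306
x0_7 = 27
y0_7 = 139
x1_7 = 160
y1_7 = 210
x_8 = 284
y_8 = 351
r_8 = 28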